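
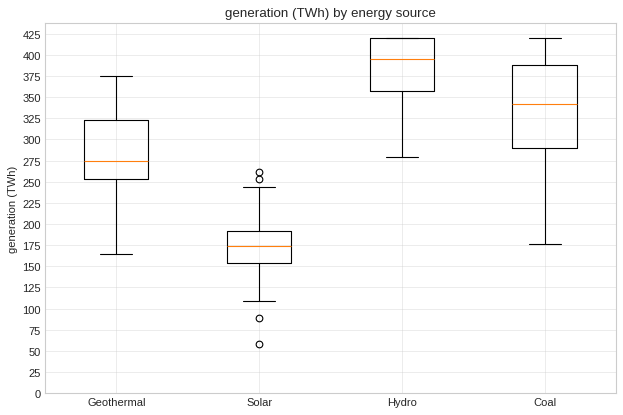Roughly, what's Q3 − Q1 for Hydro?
≈ 75

Q3 ≈ 425, Q1 ≈ 350; IQR ≈ 75.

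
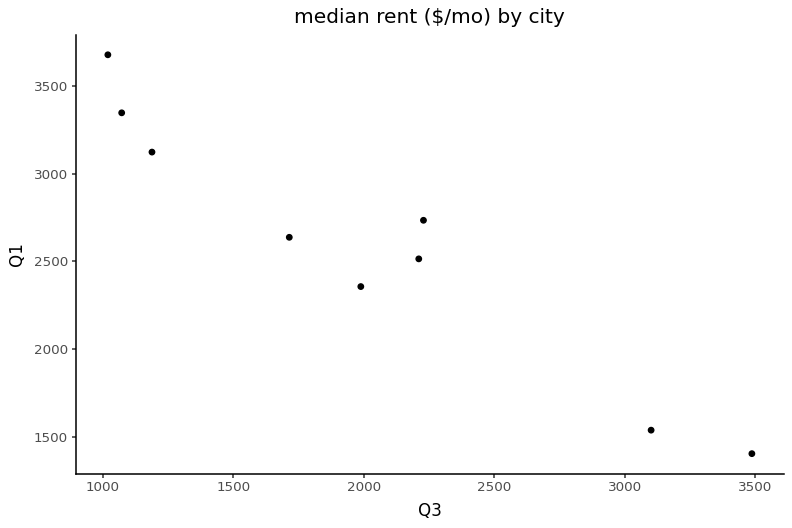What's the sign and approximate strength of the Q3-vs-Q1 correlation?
negative, strong

Points are negatively correlated; strong (|r| ≈ 1.0).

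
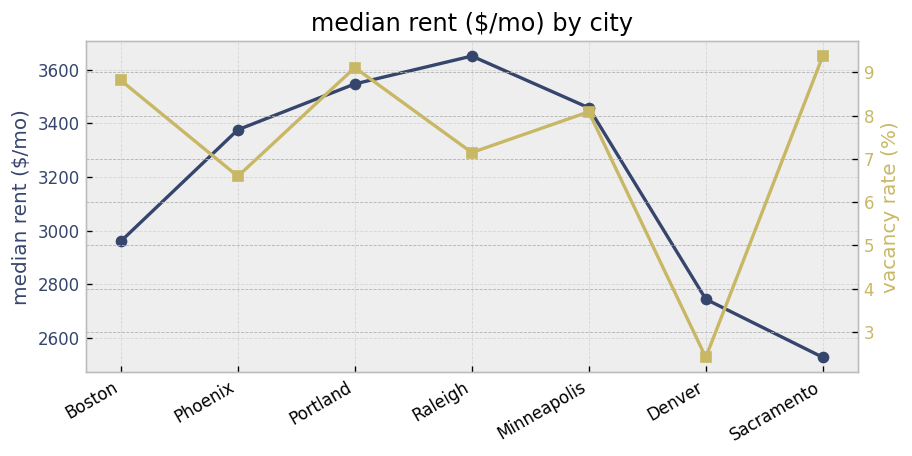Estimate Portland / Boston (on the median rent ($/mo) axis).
Portland ≈ 3500, Boston ≈ 3000; 3500/3000 ≈ 1.17.

≈ 1.17×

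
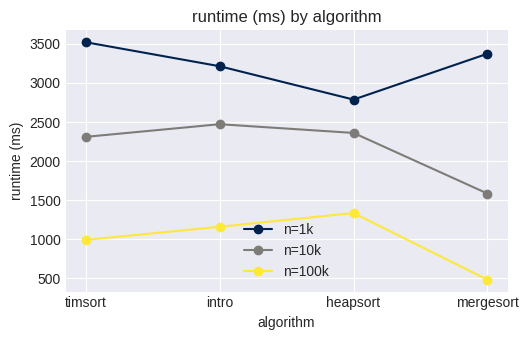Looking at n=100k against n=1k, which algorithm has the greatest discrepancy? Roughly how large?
mergesort: n=100k ≈ 500, n=1k ≈ 3500 → gap ≈ 3000. Next-largest (timsort) is only ≈ 2500.

mergesort, ≈ 3000 ms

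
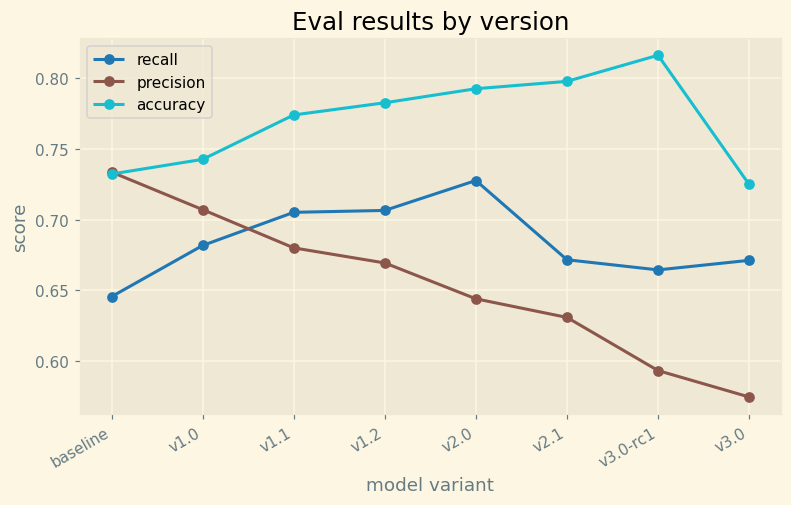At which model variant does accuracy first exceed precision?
baseline: accuracy ≈ 0.75 vs precision ≈ 0.75 (not yet); v1.0: accuracy ≈ 0.75 vs precision ≈ 0.70 (first crossover).

v1.0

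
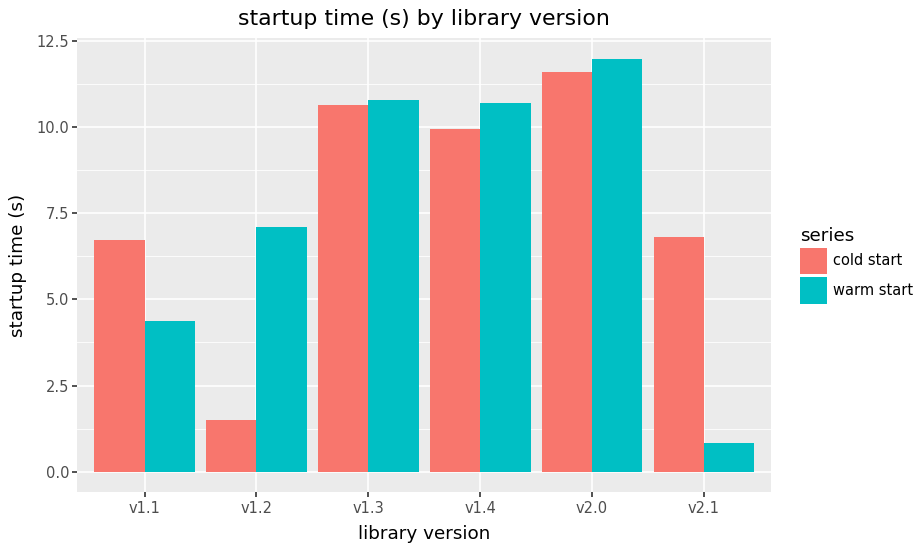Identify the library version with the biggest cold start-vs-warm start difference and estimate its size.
v2.1: cold start ≈ 7, warm start ≈ 1 → gap ≈ 6. Next-largest (v1.2) is only ≈ 5.

v2.1, ≈ 6 s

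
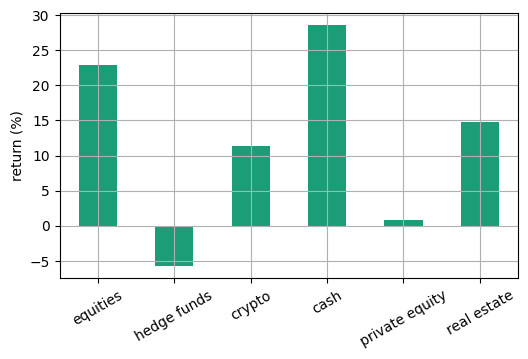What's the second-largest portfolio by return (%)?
equities

Top 3: cash ≈ 30, equities ≈ 25, real estate ≈ 15.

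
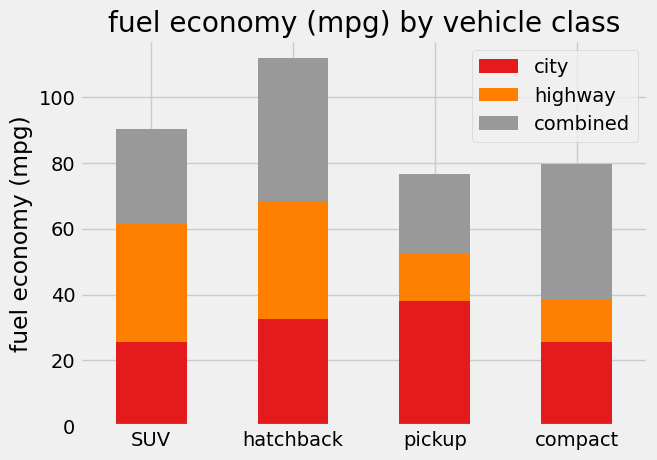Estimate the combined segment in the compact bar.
≈ 40

combined top ≈ 80, bottom ≈ 40; segment ≈ 40.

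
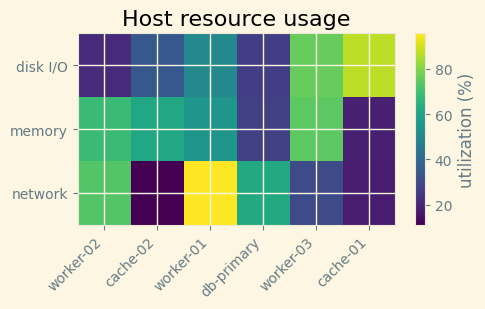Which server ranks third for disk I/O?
Top 4 for disk I/O: cache-01 ≈ 90, worker-03 ≈ 80, worker-01 ≈ 50, cache-02 ≈ 30.

worker-01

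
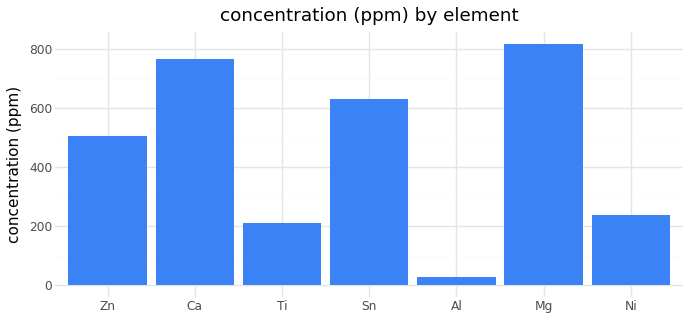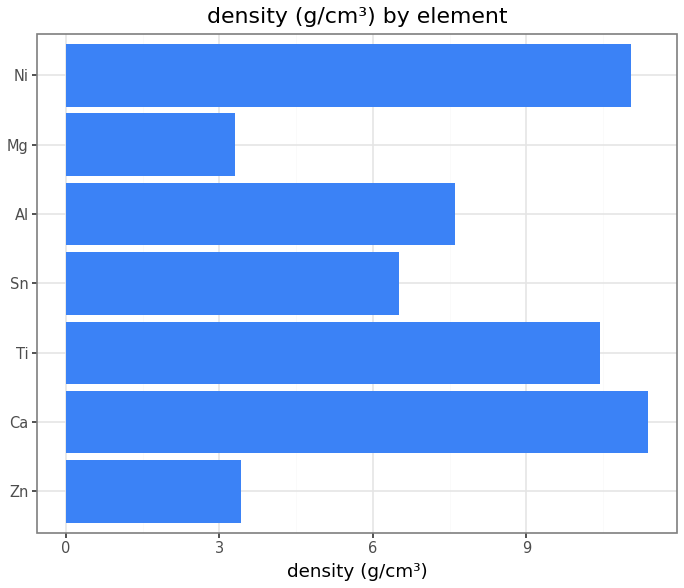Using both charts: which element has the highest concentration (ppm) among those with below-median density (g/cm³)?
Chart 2 median density (g/cm³) ≈ 8; below-median elements: Zn, Sn, Mg. Among those, Mg has the highest concentration (ppm) (≈ 800).

Mg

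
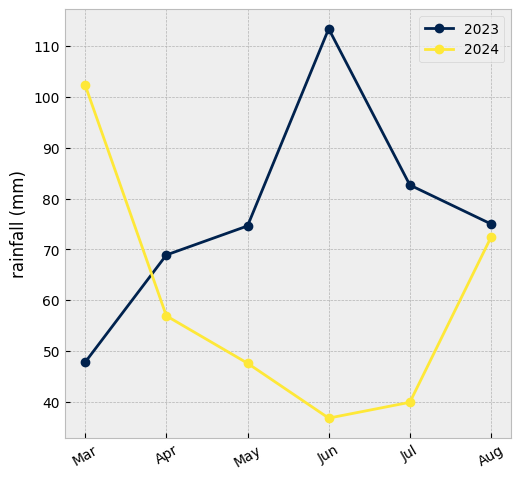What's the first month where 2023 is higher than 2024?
Mar: 2023 ≈ 50 vs 2024 ≈ 100 (not yet); Apr: 2023 ≈ 70 vs 2024 ≈ 60 (first crossover).

Apr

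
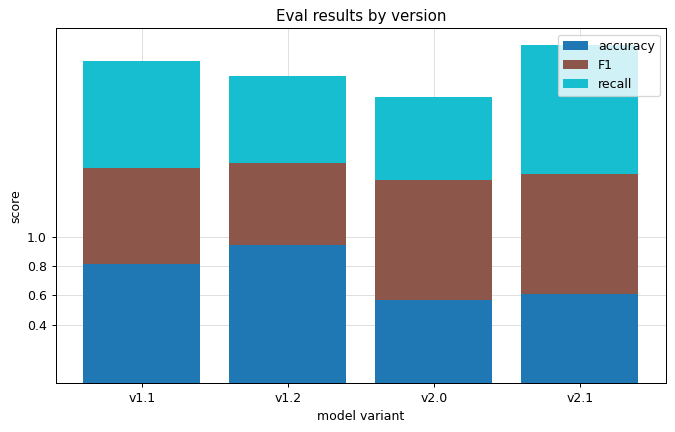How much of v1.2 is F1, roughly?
≈ 0.6

F1 top ≈ 1.6, bottom ≈ 1.0; segment ≈ 0.6.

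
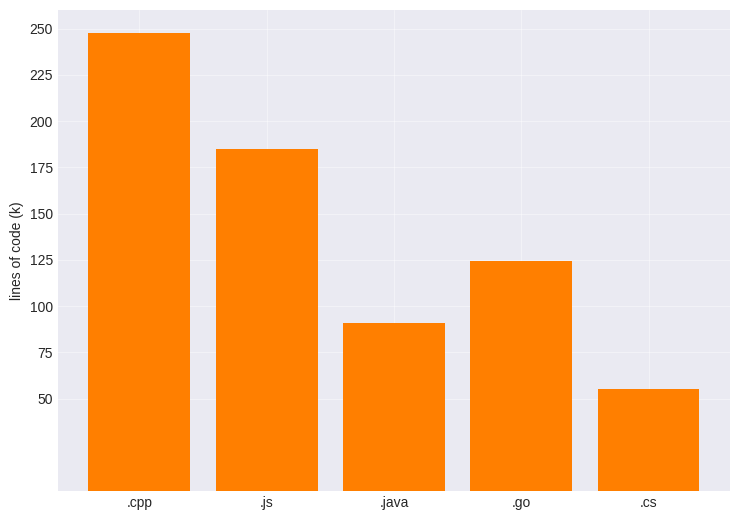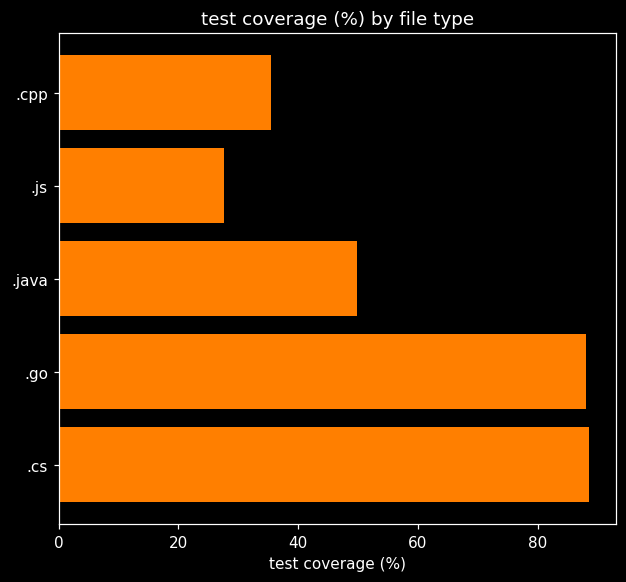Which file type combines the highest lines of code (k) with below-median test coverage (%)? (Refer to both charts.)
Chart 2 median test coverage (%) ≈ 50; below-median file types: .cpp, .js. Among those, .cpp has the highest lines of code (k) (≈ 250).

.cpp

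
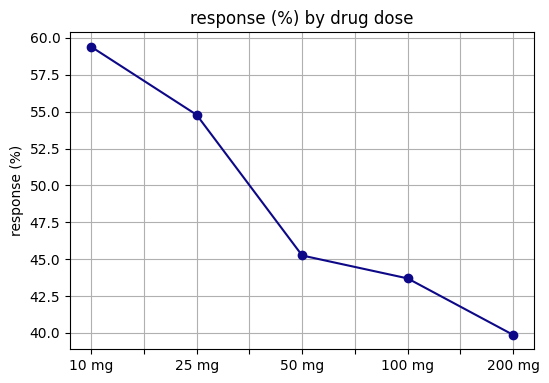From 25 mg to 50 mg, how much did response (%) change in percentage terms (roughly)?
≈ -14.8%

25 mg ≈ 54, 50 mg ≈ 46; (46 − 54) / 54 ≈ -14.8%.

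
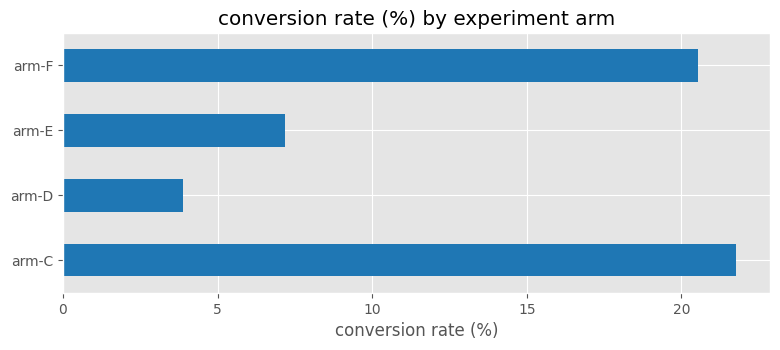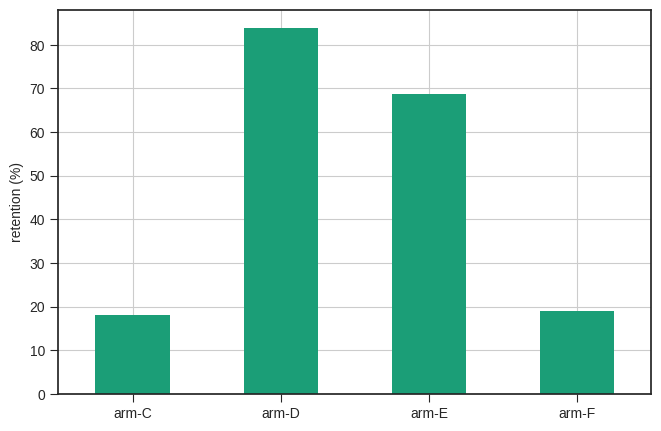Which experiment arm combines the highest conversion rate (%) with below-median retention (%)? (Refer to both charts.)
arm-C

Chart 2 median retention (%) ≈ 40; below-median experiment arms: arm-C, arm-F. Among those, arm-C has the highest conversion rate (%) (≈ 22).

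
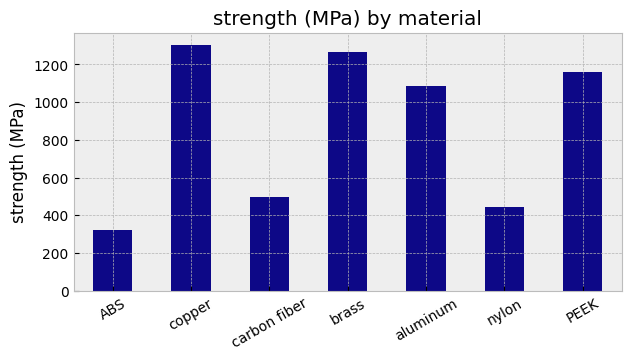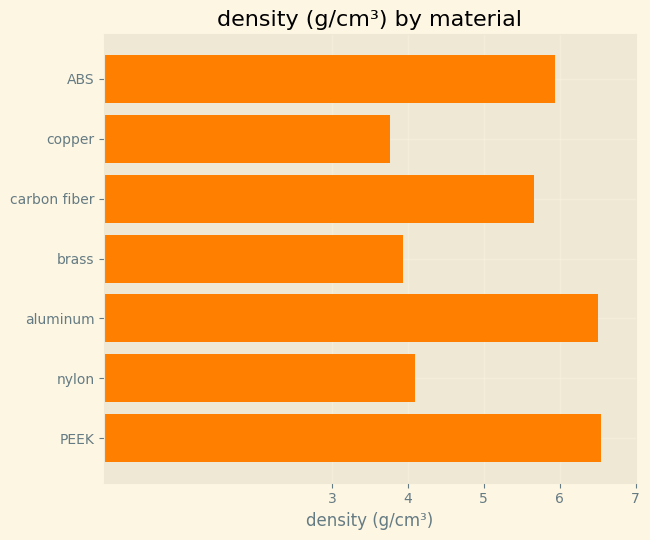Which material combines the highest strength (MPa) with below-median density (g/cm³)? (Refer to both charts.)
Chart 2 median density (g/cm³) ≈ 6; below-median materials: copper, brass, nylon. Among those, copper has the highest strength (MPa) (≈ 1400).

copper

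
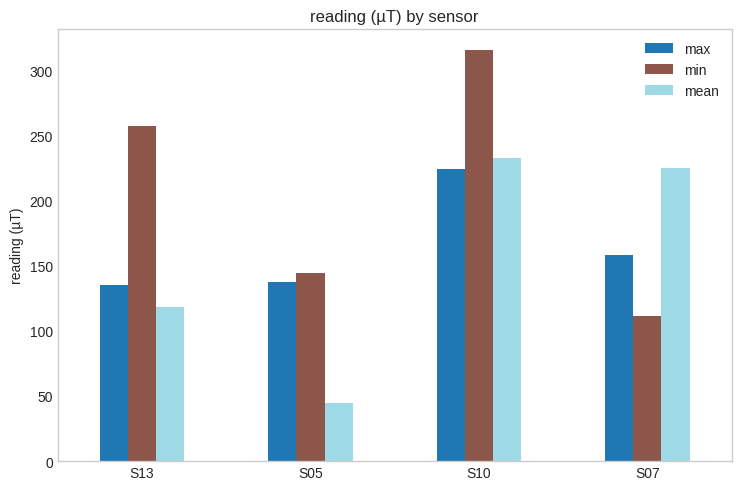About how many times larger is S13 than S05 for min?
S13 ≈ 250, S05 ≈ 150; 250/150 ≈ 1.67.

≈ 1.67×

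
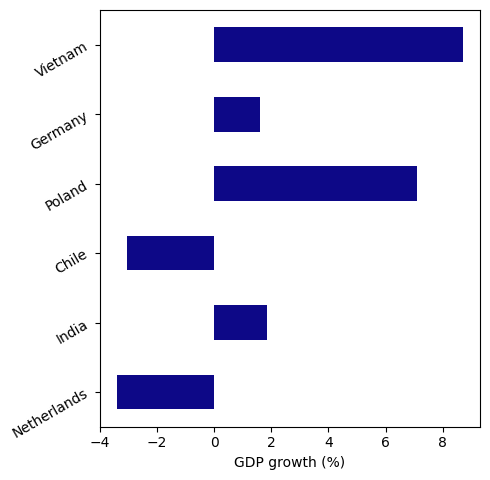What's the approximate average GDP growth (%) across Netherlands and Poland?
(-4 + 8) / 2 ≈ 2.

≈ 2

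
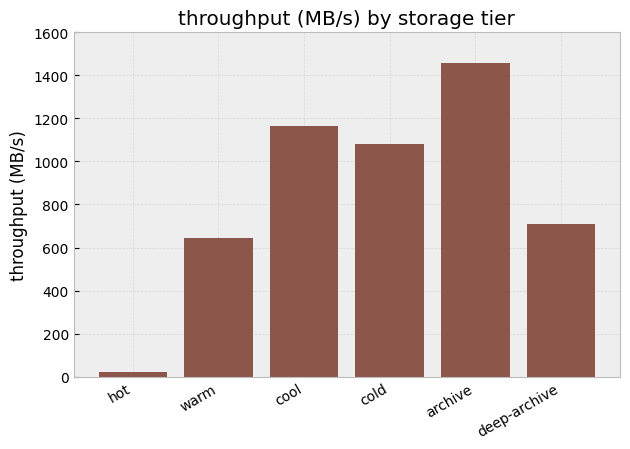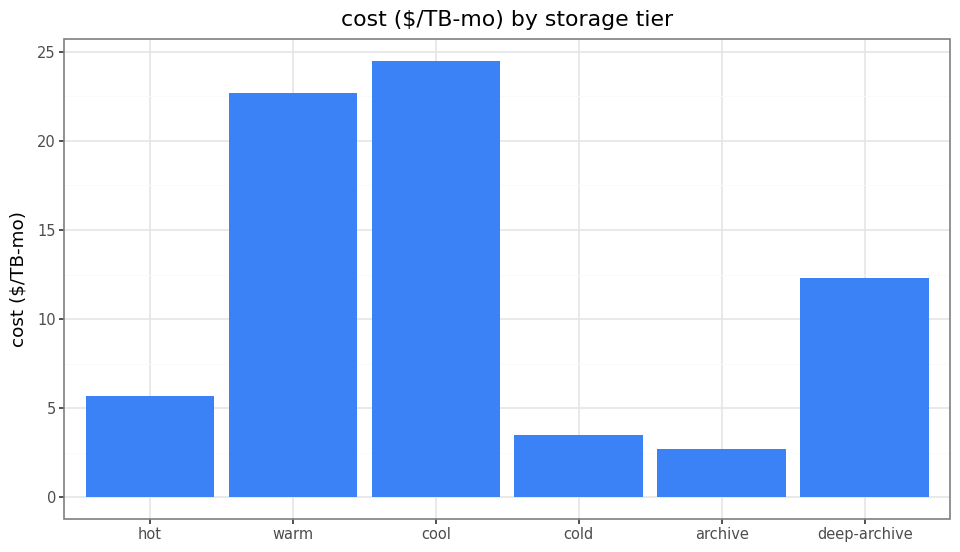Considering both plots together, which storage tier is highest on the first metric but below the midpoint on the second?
Chart 2 median cost ($/TB-mo) ≈ 10; below-median storage tiers: hot, cold, archive. Among those, archive has the highest throughput (MB/s) (≈ 1400).

archive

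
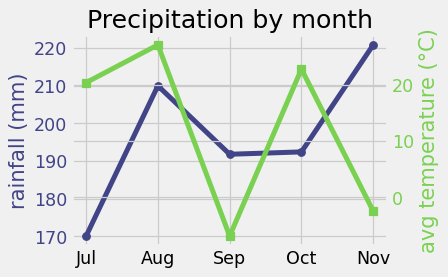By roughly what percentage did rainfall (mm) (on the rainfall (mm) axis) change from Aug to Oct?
≈ -9.5%

Aug ≈ 210, Oct ≈ 190; (190 − 210) / 210 ≈ -9.5%.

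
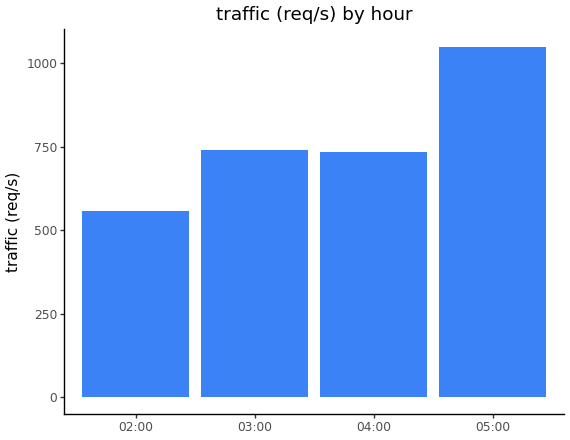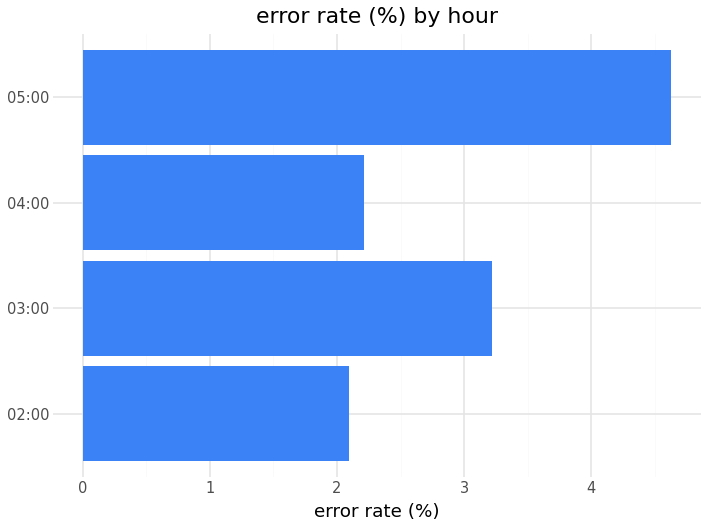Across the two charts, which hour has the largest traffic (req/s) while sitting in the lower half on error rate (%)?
04:00

Chart 2 median error rate (%) ≈ 2.5; below-median hours: 02:00, 04:00. Among those, 04:00 has the highest traffic (req/s) (≈ 700).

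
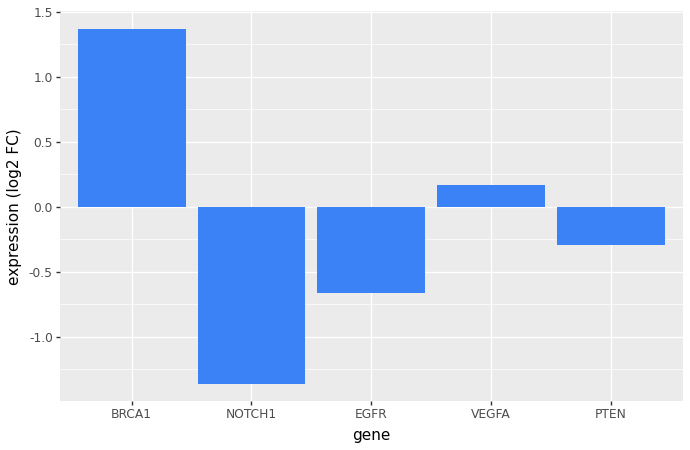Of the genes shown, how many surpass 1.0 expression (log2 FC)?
Above 1.0: BRCA1.

1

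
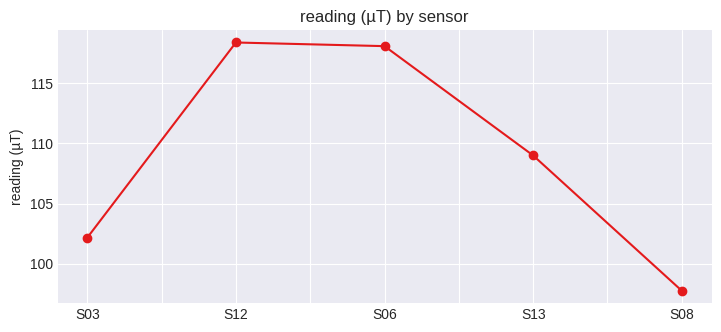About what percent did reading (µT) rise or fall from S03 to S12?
S03 ≈ 102, S12 ≈ 118; (118 − 102) / 102 ≈ +15.7%.

≈ +15.7%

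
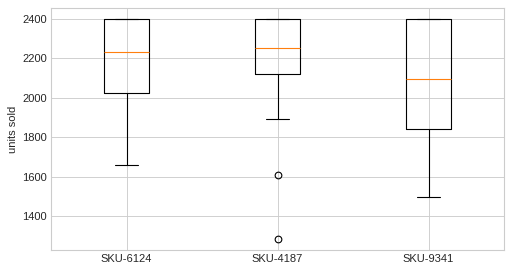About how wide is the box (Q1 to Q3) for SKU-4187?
≈ 280

Q3 ≈ 2400, Q1 ≈ 2120; IQR ≈ 280.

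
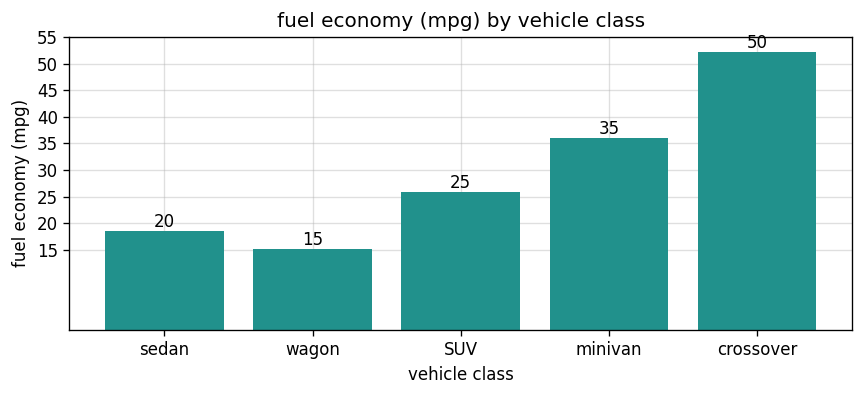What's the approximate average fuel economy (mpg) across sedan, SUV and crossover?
≈ 32

(20 + 25 + 50) / 3 ≈ 32.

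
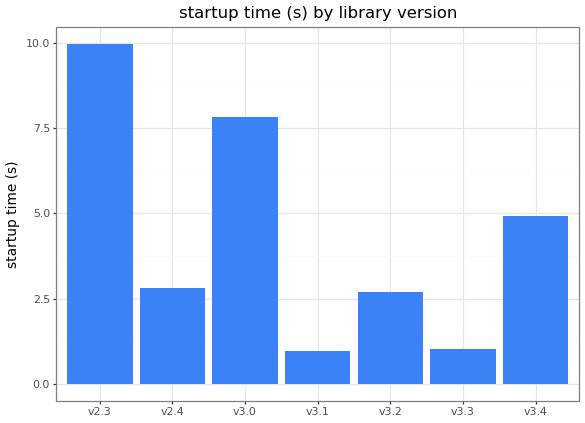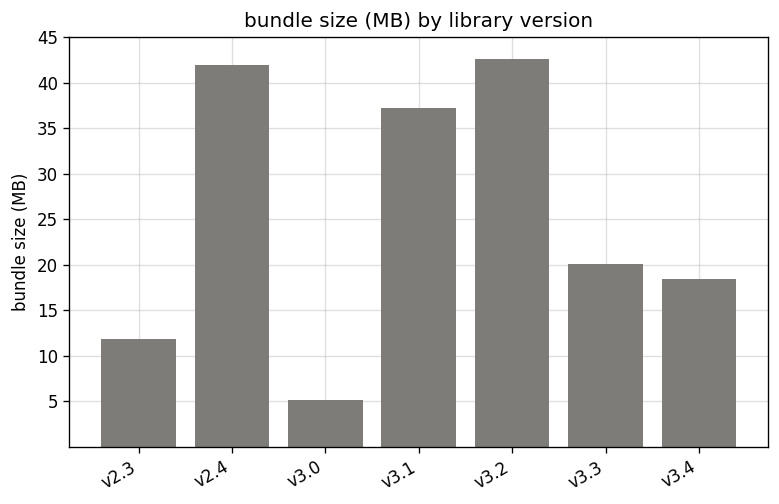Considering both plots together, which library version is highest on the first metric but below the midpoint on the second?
v2.3

Chart 2 median bundle size (MB) ≈ 20; below-median library versions: v2.3, v3.0, v3.4. Among those, v2.3 has the highest startup time (s) (≈ 10).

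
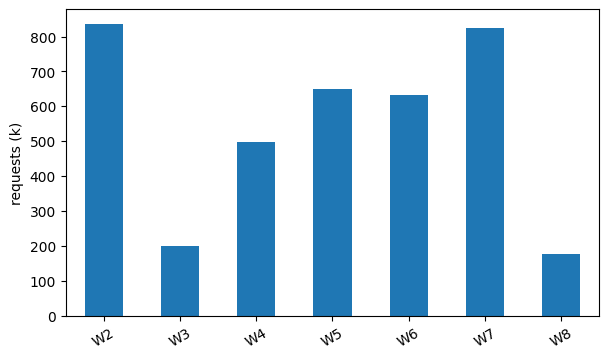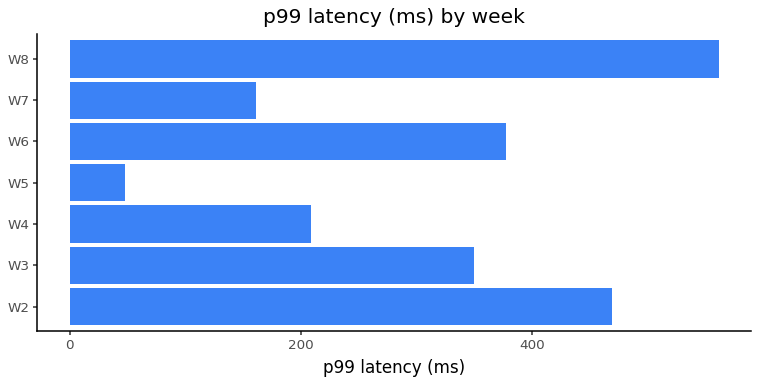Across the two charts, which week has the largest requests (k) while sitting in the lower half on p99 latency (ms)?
W7

Chart 2 median p99 latency (ms) ≈ 400; below-median weeks: W4, W5, W7. Among those, W7 has the highest requests (k) (≈ 800).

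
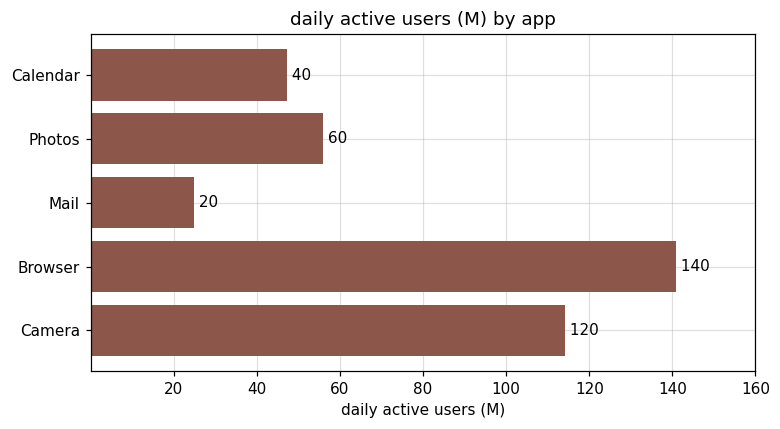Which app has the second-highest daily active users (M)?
Camera

Top 3: Browser ≈ 140, Camera ≈ 120, Photos ≈ 60.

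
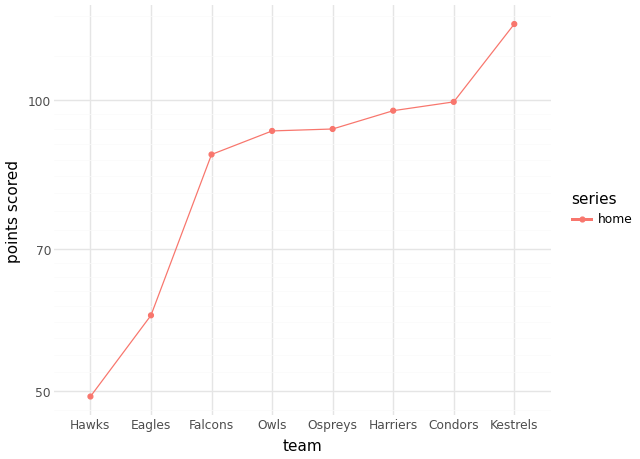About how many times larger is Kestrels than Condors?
Kestrels ≈ 120, Condors ≈ 100; 120/100 ≈ 1.2.

≈ 1.2×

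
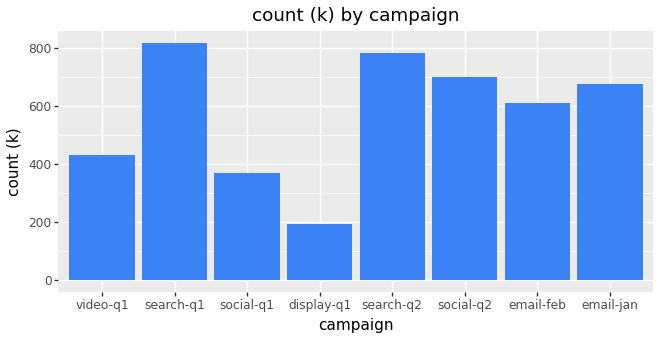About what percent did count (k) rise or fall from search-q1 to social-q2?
search-q1 ≈ 800, social-q2 ≈ 700; (700 − 800) / 800 ≈ -12.5%.

≈ -12.5%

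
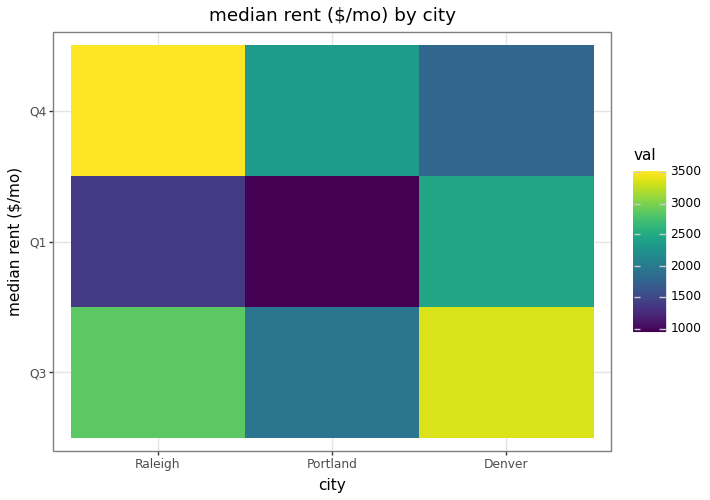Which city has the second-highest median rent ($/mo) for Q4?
Portland

Top 3 for Q4: Raleigh ≈ 3500, Portland ≈ 2500, Denver ≈ 2000.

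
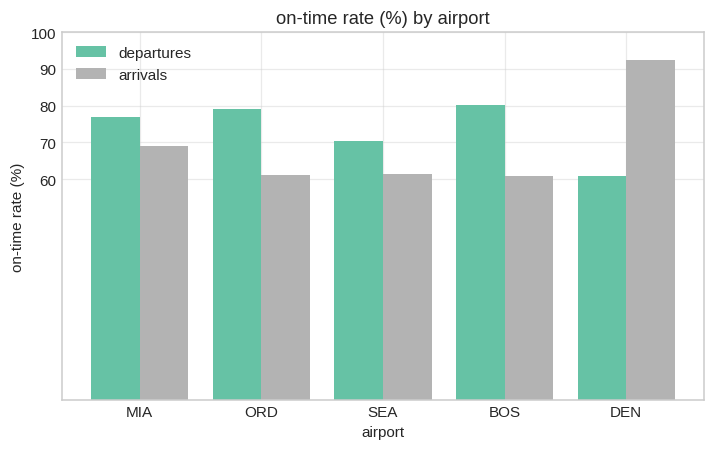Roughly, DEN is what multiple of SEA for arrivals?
≈ 1.5×

DEN ≈ 90, SEA ≈ 60; 90/60 ≈ 1.5.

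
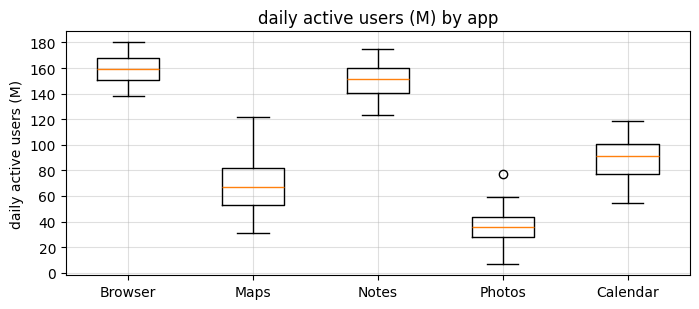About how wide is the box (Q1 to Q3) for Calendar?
Q3 ≈ 100, Q1 ≈ 80; IQR ≈ 20.

≈ 20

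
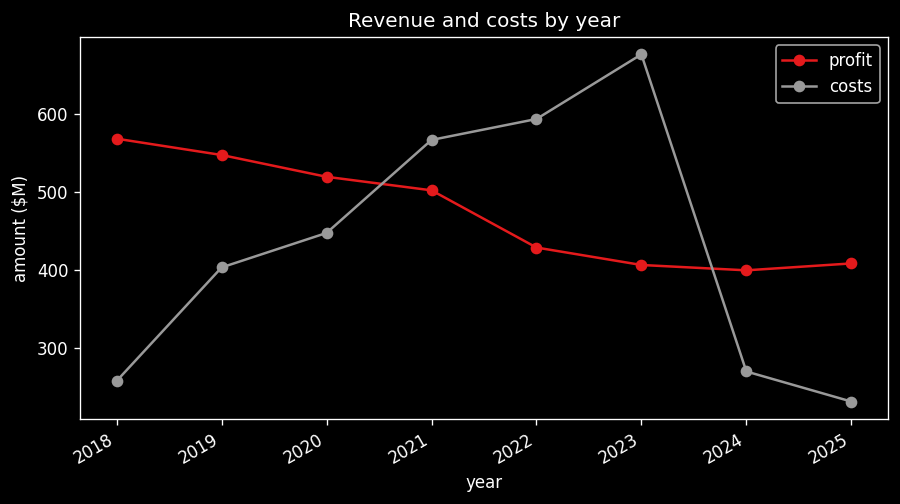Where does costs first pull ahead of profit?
2021

2020: costs ≈ 450 vs profit ≈ 500 (not yet); 2021: costs ≈ 550 vs profit ≈ 500 (first crossover).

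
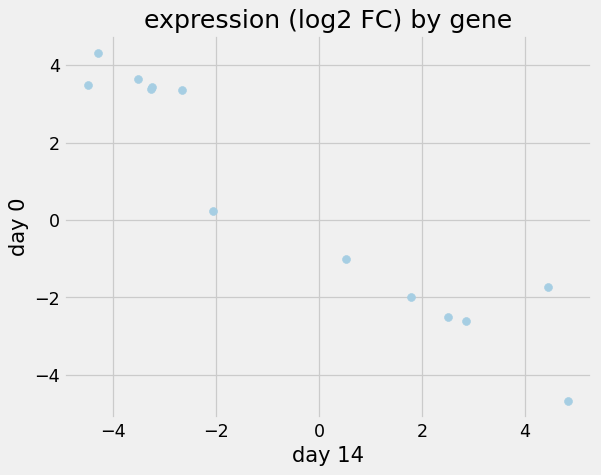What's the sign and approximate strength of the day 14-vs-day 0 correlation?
Points are negatively correlated; strong (|r| ≈ 1.0).

negative, strong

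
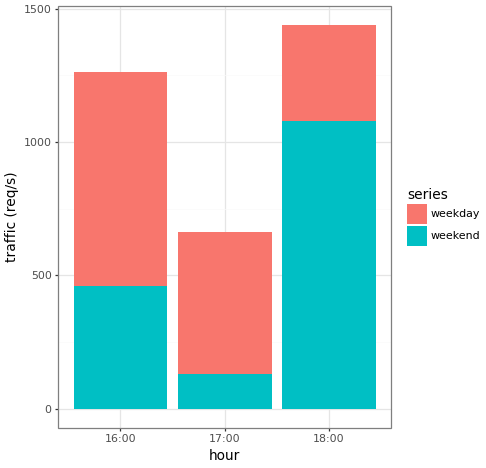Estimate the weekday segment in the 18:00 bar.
≈ 400

weekday top ≈ 1400, bottom ≈ 1000; segment ≈ 400.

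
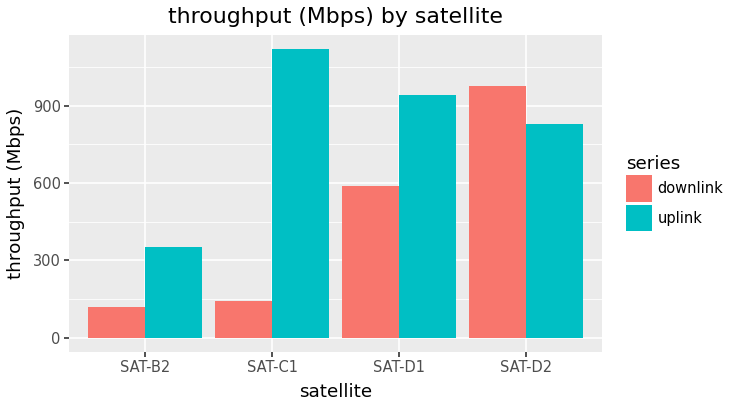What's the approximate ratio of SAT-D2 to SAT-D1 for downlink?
≈ 1.67×

SAT-D2 ≈ 1000, SAT-D1 ≈ 600; 1000/600 ≈ 1.67.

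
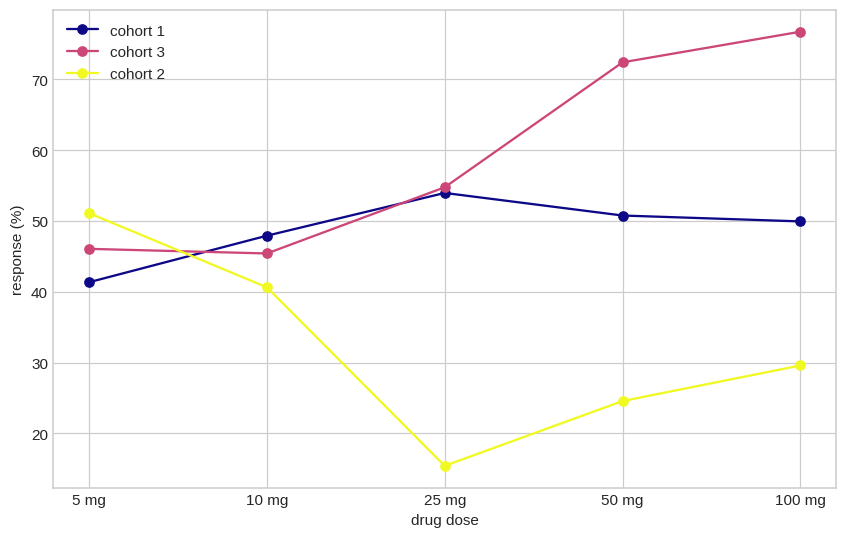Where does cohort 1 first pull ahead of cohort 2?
5 mg: cohort 1 ≈ 40 vs cohort 2 ≈ 50 (not yet); 10 mg: cohort 1 ≈ 50 vs cohort 2 ≈ 40 (first crossover).

10 mg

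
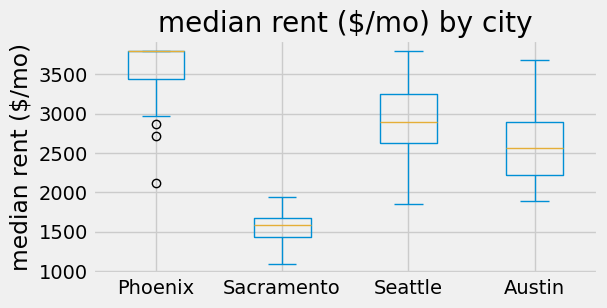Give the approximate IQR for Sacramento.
≈ 200

Q3 ≈ 1600, Q1 ≈ 1400; IQR ≈ 200.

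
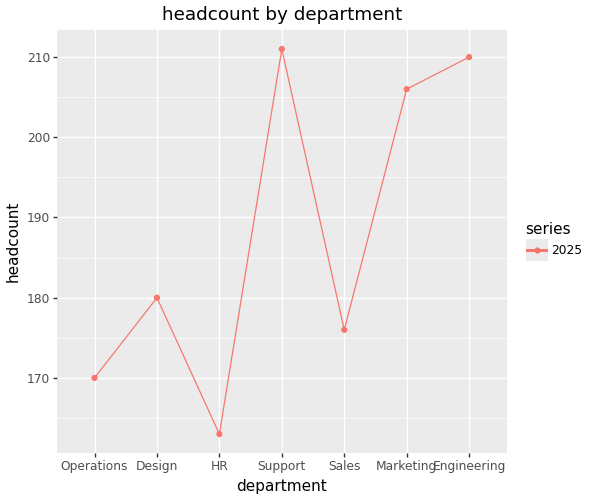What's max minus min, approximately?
≈ 45

Max Support ≈ 210, min HR ≈ 165; range ≈ 45.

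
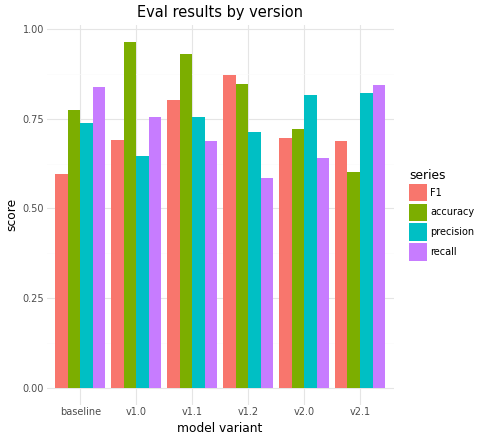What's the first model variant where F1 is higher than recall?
v1.1

v1.0: F1 ≈ 0.7 vs recall ≈ 0.8 (not yet); v1.1: F1 ≈ 0.8 vs recall ≈ 0.7 (first crossover).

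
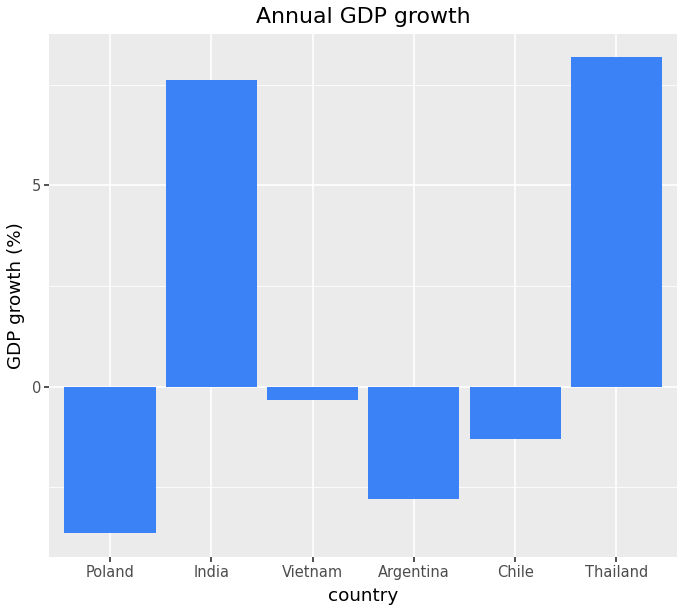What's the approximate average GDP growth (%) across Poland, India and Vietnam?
(-4 + 8 + 0) / 3 ≈ 1.

≈ 1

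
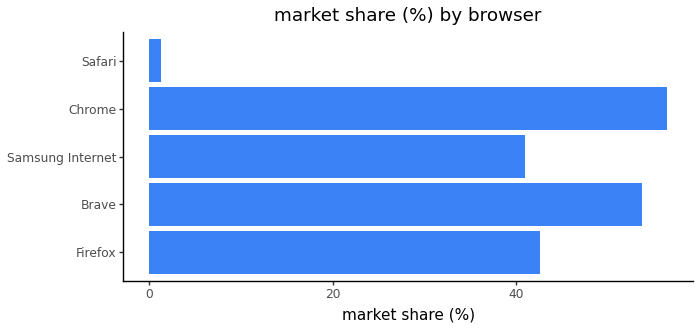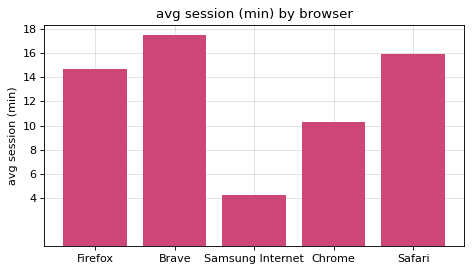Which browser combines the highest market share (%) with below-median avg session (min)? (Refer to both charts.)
Chrome

Chart 2 median avg session (min) ≈ 14; below-median browsers: Samsung Internet, Chrome. Among those, Chrome has the highest market share (%) (≈ 60).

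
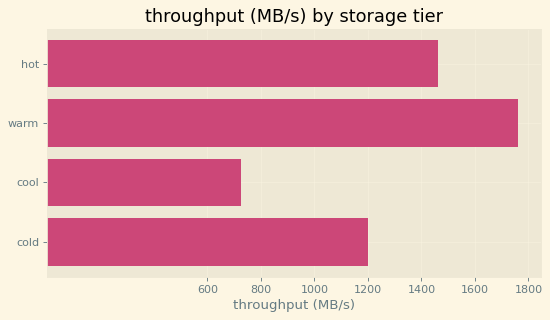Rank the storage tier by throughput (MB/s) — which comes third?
cold

Top 4: warm ≈ 1800, hot ≈ 1400, cold ≈ 1200, cool ≈ 800.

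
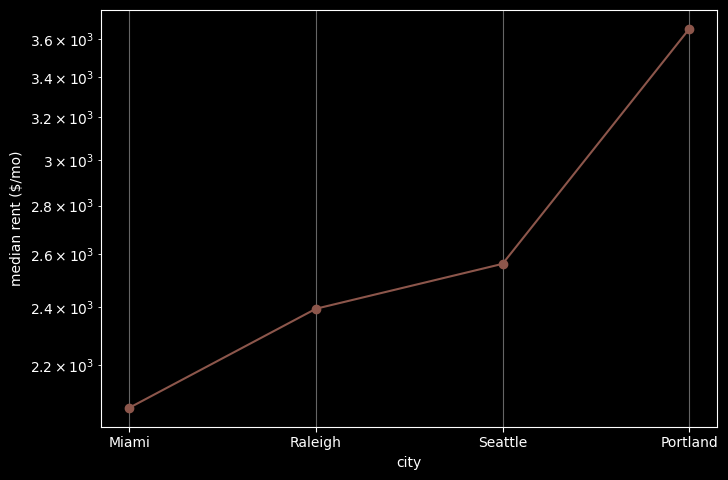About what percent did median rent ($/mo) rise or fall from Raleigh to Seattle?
Raleigh ≈ 2400, Seattle ≈ 2600; (2600 − 2400) / 2400 ≈ +8.3%.

≈ +8.3%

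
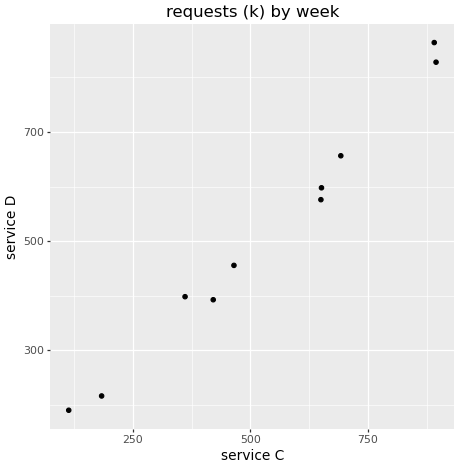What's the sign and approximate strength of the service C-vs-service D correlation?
Points are positively correlated; strong (|r| ≈ 1.0).

positive, strong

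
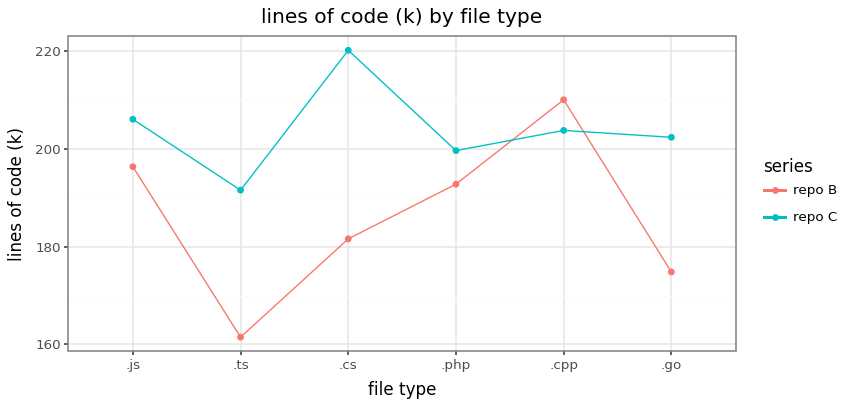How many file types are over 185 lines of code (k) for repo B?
Above 185: .js, .php, .cpp.

3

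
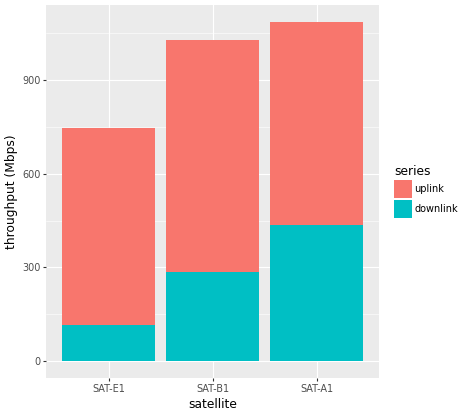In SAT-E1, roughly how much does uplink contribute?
≈ 600

uplink top ≈ 700, bottom ≈ 100; segment ≈ 600.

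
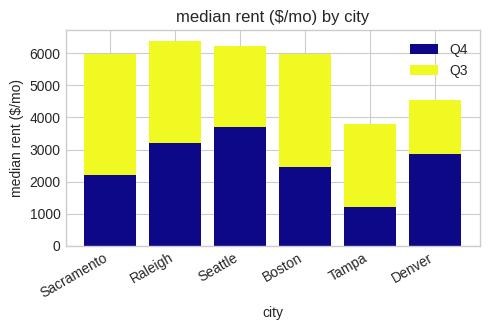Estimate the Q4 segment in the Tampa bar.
Q4 top ≈ 1000, bottom ≈ 0; segment ≈ 1000.

≈ 1000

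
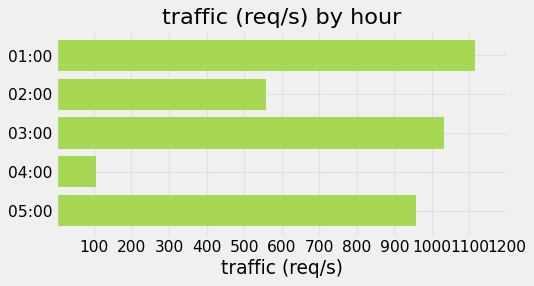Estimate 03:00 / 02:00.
03:00 ≈ 1000, 02:00 ≈ 600; 1000/600 ≈ 1.67.

≈ 1.67×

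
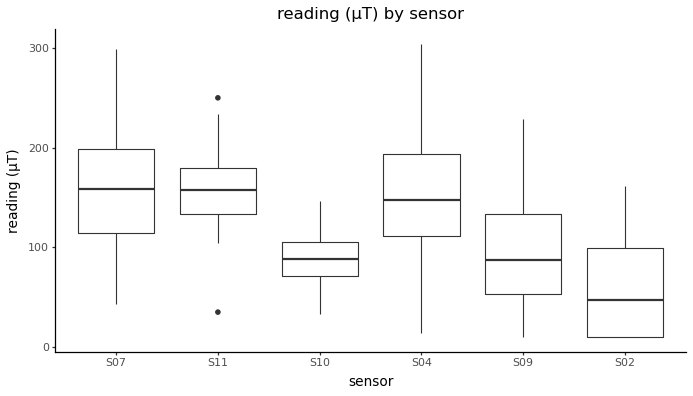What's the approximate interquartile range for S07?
Q3 ≈ 200, Q1 ≈ 110; IQR ≈ 90.

≈ 90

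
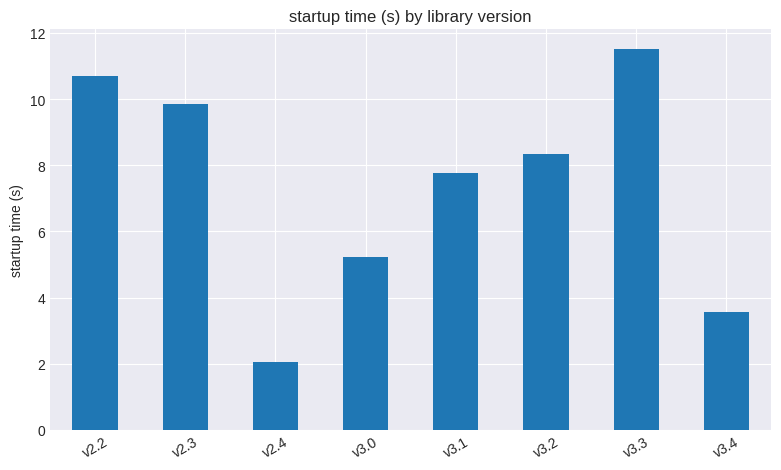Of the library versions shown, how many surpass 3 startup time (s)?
7

Above 3: v2.2, v2.3, v3.0, v3.1, v3.2, v3.3, v3.4.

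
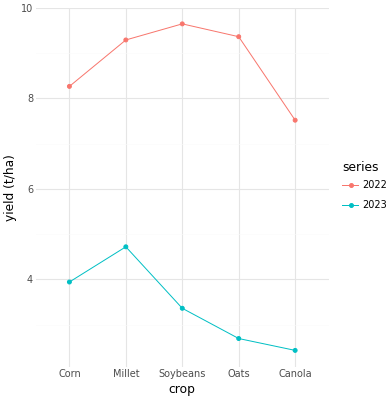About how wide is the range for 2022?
≈ 2

Max Soybeans ≈ 10, min Canola ≈ 8; range ≈ 2.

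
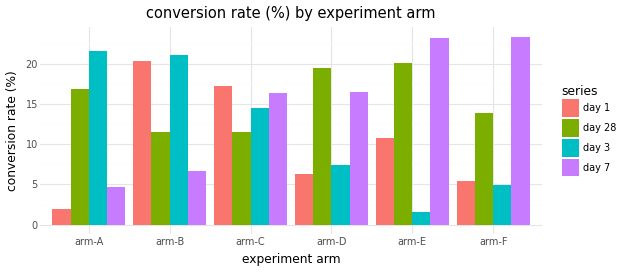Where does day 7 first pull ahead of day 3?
arm-C

arm-B: day 7 ≈ 6 vs day 3 ≈ 22 (not yet); arm-C: day 7 ≈ 16 vs day 3 ≈ 14 (first crossover).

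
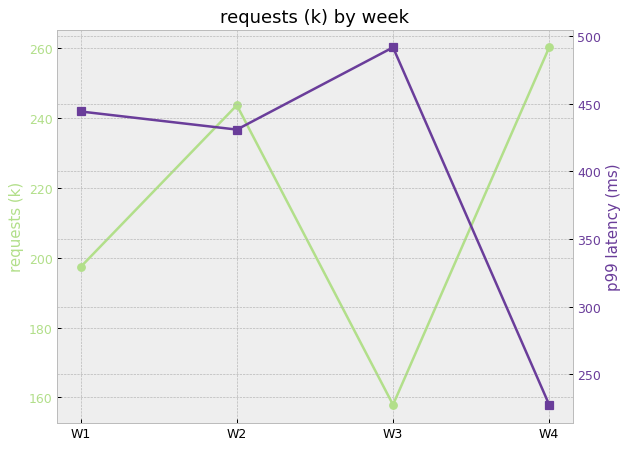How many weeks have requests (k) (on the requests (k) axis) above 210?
2

Above 210: W2, W4.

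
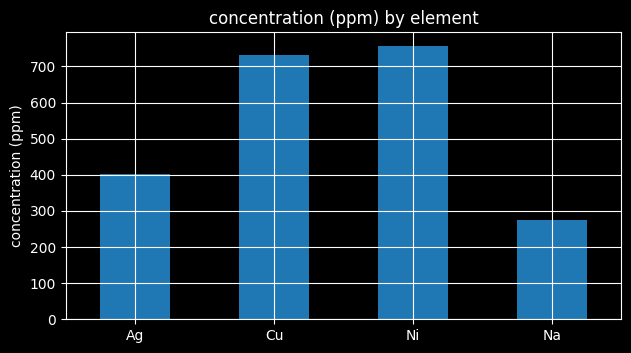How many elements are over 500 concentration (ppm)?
2

Above 500: Cu, Ni.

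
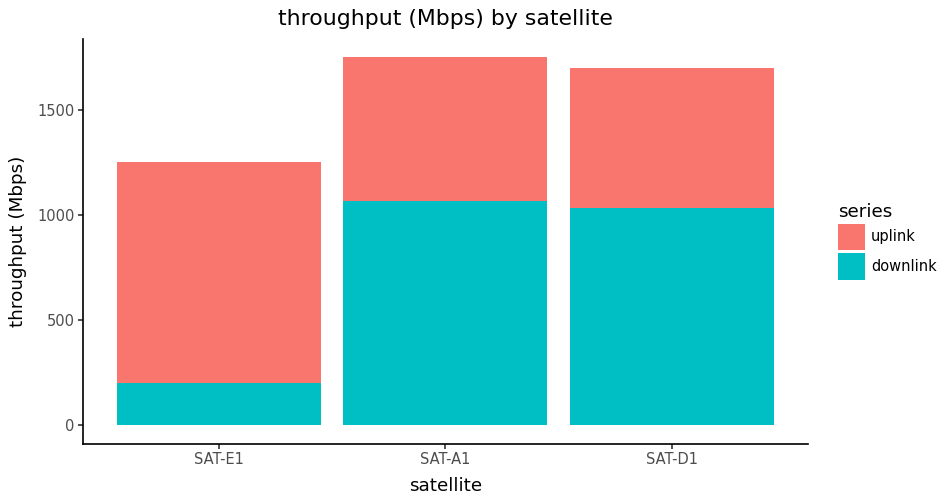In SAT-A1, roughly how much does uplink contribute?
uplink top ≈ 1800, bottom ≈ 1000; segment ≈ 800.

≈ 800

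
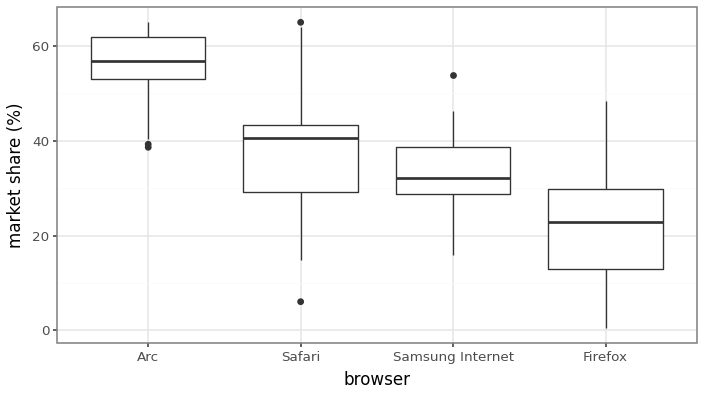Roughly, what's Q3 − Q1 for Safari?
≈ 15

Q3 ≈ 45, Q1 ≈ 30; IQR ≈ 15.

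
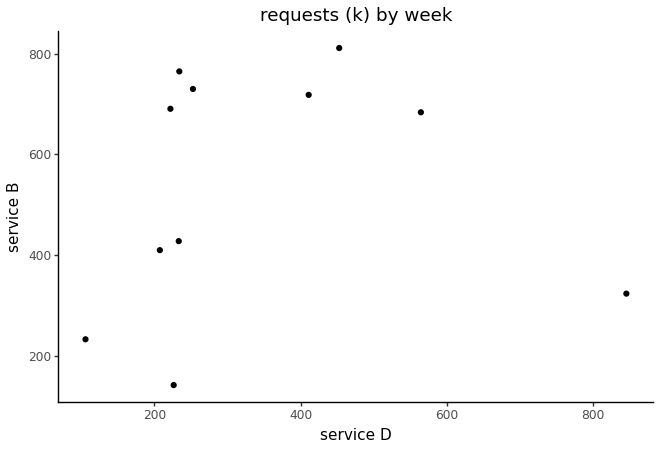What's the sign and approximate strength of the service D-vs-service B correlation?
Points are roughly uncorrelated; weak (|r| ≈ 0.1).

no clear correlation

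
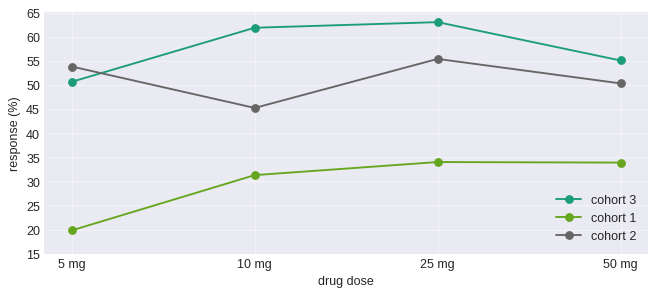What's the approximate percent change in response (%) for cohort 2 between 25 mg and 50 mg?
≈ -9.1%

25 mg ≈ 55, 50 mg ≈ 50; (50 − 55) / 55 ≈ -9.1%.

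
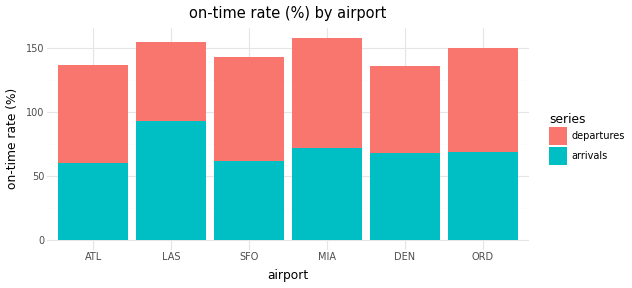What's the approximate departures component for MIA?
departures top ≈ 160, bottom ≈ 80; segment ≈ 80.

≈ 80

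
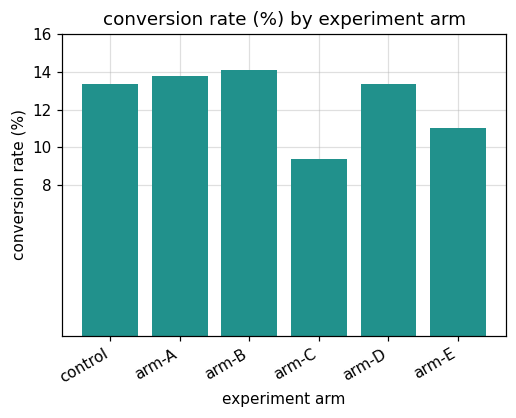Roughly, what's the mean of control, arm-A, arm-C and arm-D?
(14 + 14 + 10 + 14) / 4 ≈ 13.

≈ 13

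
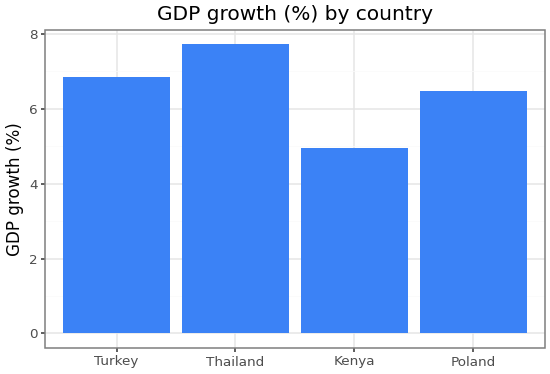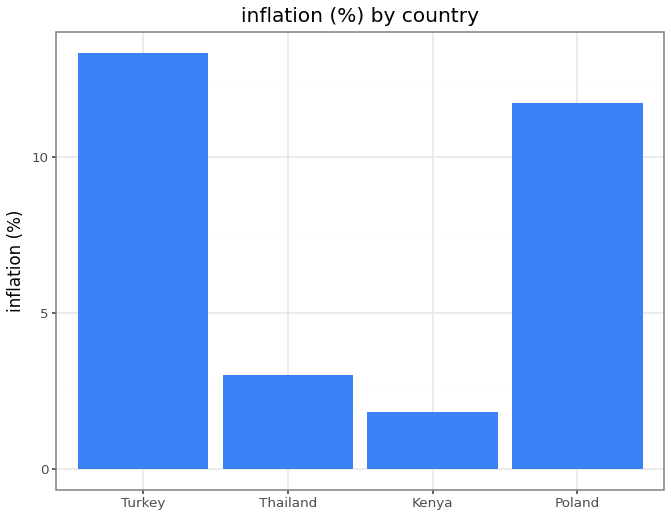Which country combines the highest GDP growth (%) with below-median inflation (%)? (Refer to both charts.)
Chart 2 median inflation (%) ≈ 8; below-median countries: Thailand, Kenya. Among those, Thailand has the highest GDP growth (%) (≈ 8).

Thailand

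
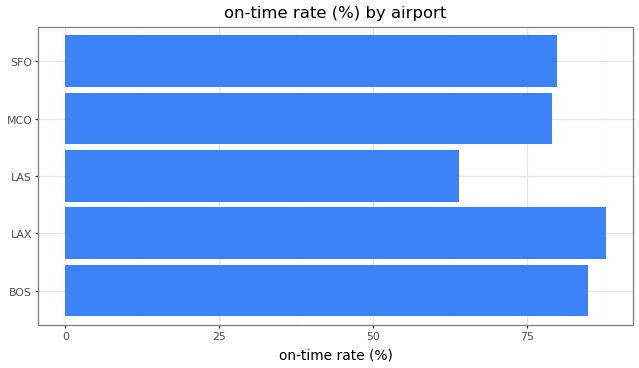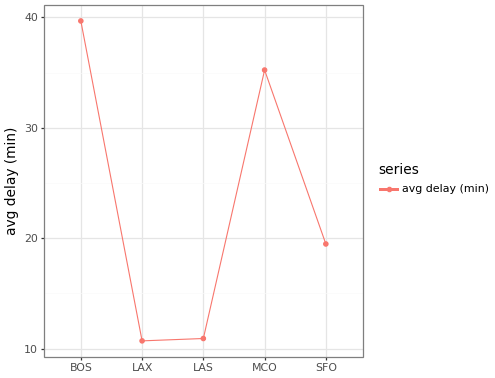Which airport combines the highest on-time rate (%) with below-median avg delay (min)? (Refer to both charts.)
LAX

Chart 2 median avg delay (min) ≈ 20; below-median airports: LAX, LAS. Among those, LAX has the highest on-time rate (%) (≈ 90).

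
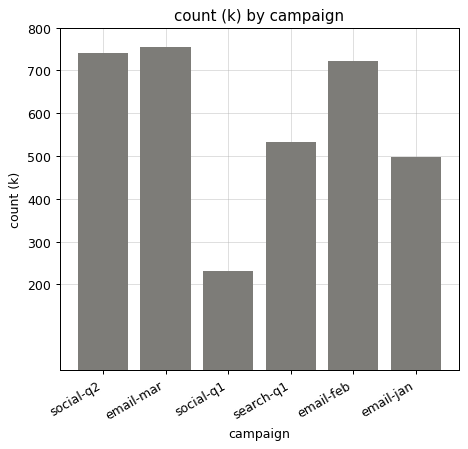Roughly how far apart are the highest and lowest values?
Max email-mar ≈ 800, min social-q1 ≈ 200; range ≈ 600.

≈ 600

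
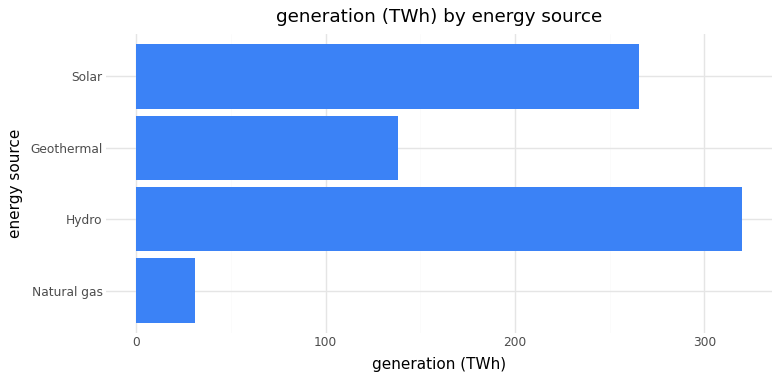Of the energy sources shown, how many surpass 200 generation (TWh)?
2

Above 200: Hydro, Solar.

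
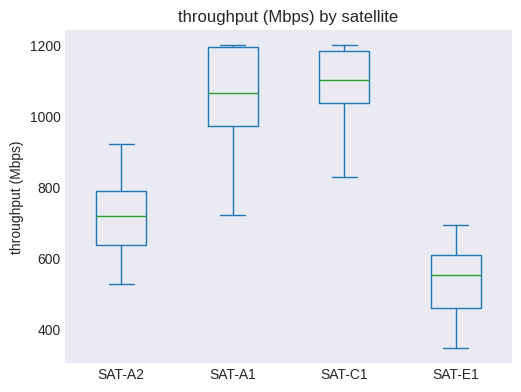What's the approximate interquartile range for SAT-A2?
Q3 ≈ 800, Q1 ≈ 650; IQR ≈ 150.

≈ 150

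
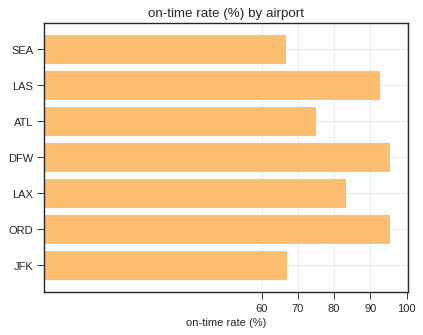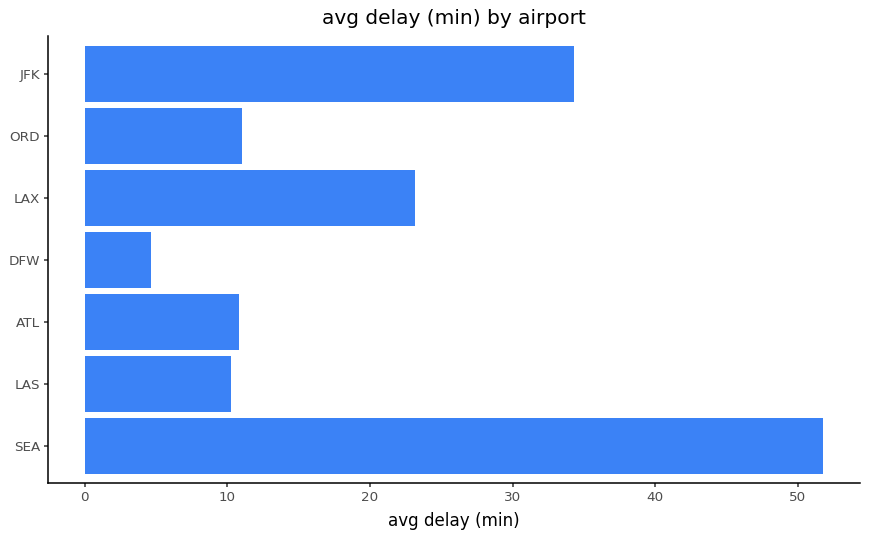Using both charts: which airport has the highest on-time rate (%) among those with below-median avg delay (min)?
DFW

Chart 2 median avg delay (min) ≈ 10; below-median airports: LAS, ATL, DFW. Among those, DFW has the highest on-time rate (%) (≈ 100).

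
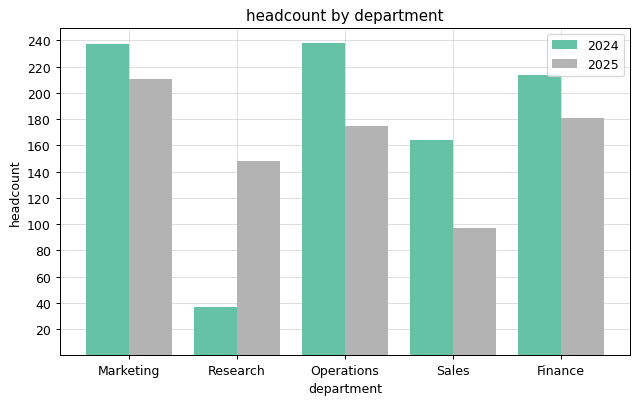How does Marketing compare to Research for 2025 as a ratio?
≈ 1.57×

Marketing ≈ 220, Research ≈ 140; 220/140 ≈ 1.57.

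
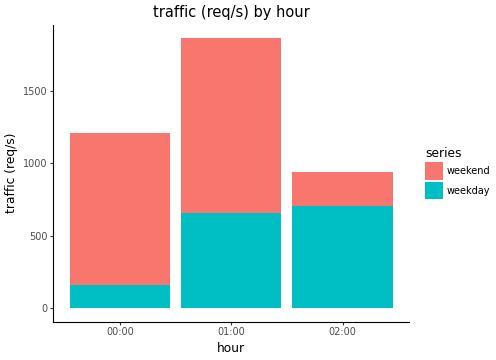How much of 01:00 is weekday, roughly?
≈ 600

weekday top ≈ 600, bottom ≈ 0; segment ≈ 600.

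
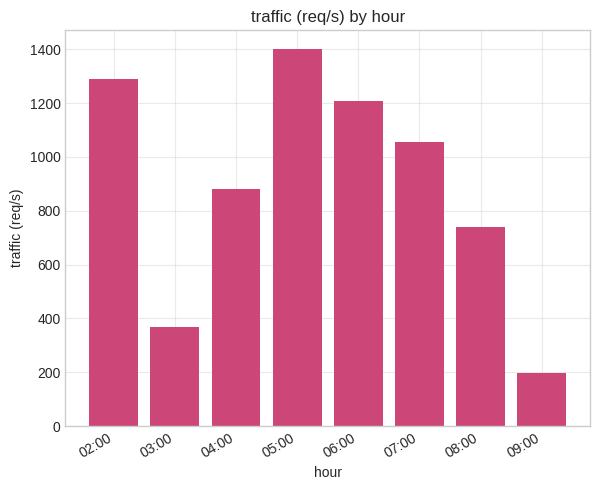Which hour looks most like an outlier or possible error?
09:00 ≈ 200; the rest sit between ≈ 400 and ≈ 1400.

09:00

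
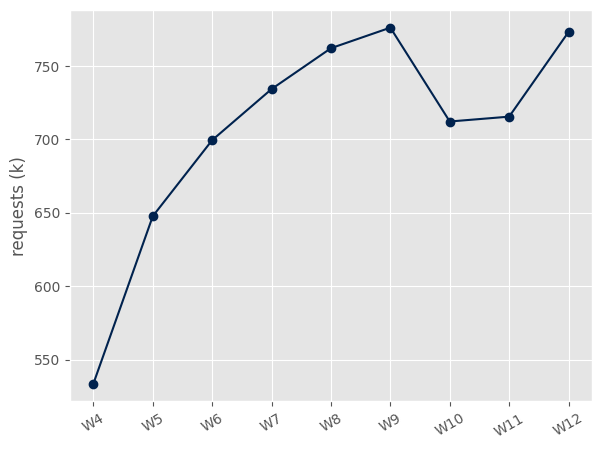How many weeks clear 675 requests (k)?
7

Above 675: W6, W7, W8, W9, W10, W11, W12.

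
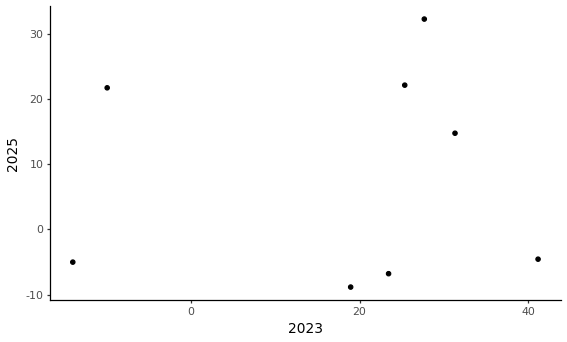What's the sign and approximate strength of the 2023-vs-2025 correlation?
Points are roughly uncorrelated; weak (|r| ≈ 0.0).

no clear correlation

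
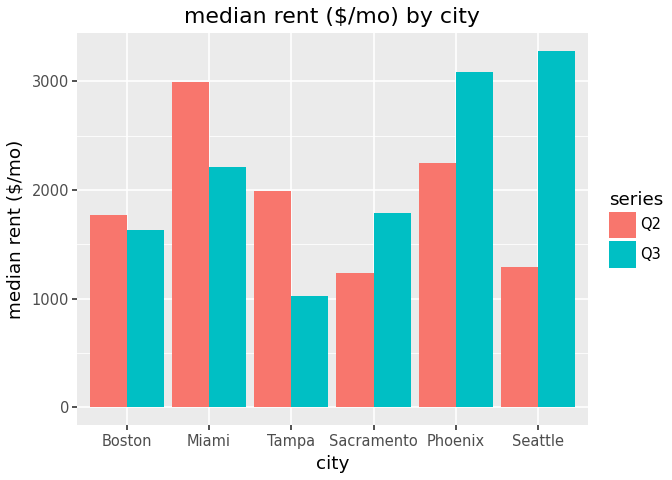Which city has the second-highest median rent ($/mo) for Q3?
Top 3 for Q3: Seattle ≈ 3500, Phoenix ≈ 3000, Miami ≈ 2000.

Phoenix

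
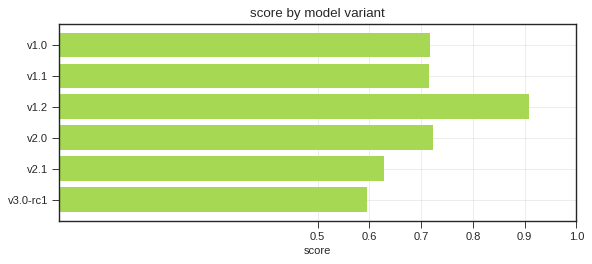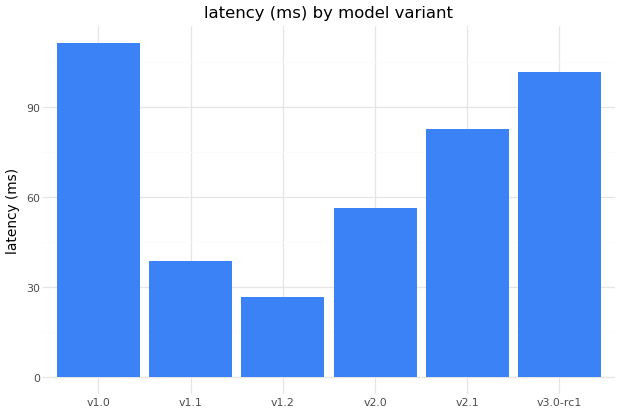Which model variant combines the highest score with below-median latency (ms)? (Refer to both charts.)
v1.2

Chart 2 median latency (ms) ≈ 60; below-median model variants: v1.1, v1.2, v2.0. Among those, v1.2 has the highest score (≈ 0.9).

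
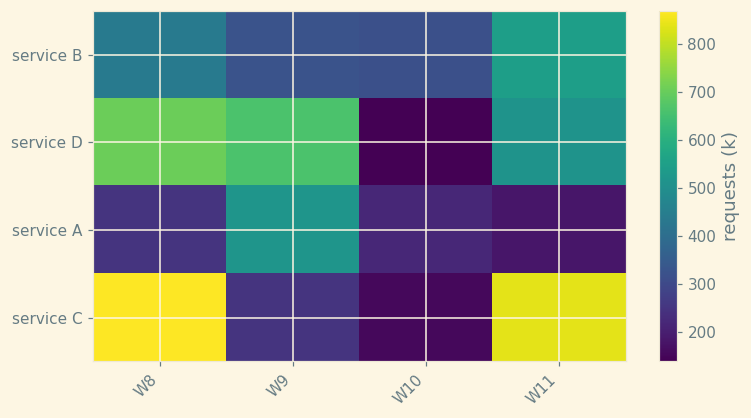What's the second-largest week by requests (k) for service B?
W8

Top 3 for service B: W11 ≈ 500, W8 ≈ 400, W9 ≈ 300.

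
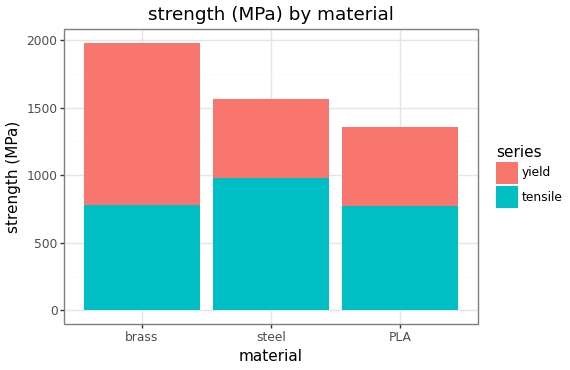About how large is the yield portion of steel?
yield top ≈ 1600, bottom ≈ 1000; segment ≈ 600.

≈ 600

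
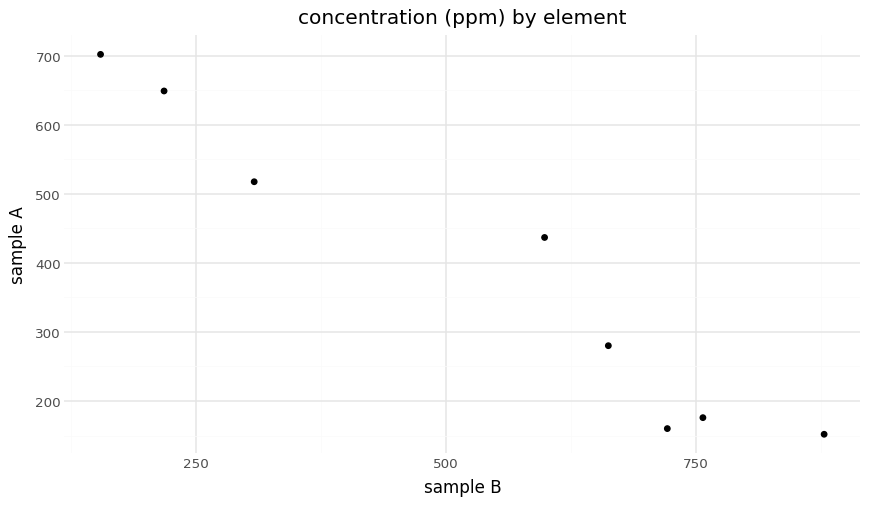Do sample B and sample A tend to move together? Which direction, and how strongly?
Points are negatively correlated; strong (|r| ≈ 1.0).

negative, strong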